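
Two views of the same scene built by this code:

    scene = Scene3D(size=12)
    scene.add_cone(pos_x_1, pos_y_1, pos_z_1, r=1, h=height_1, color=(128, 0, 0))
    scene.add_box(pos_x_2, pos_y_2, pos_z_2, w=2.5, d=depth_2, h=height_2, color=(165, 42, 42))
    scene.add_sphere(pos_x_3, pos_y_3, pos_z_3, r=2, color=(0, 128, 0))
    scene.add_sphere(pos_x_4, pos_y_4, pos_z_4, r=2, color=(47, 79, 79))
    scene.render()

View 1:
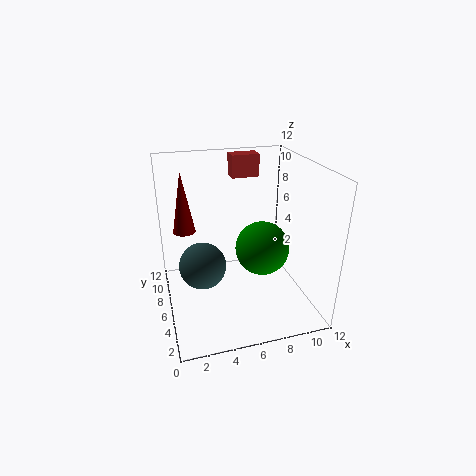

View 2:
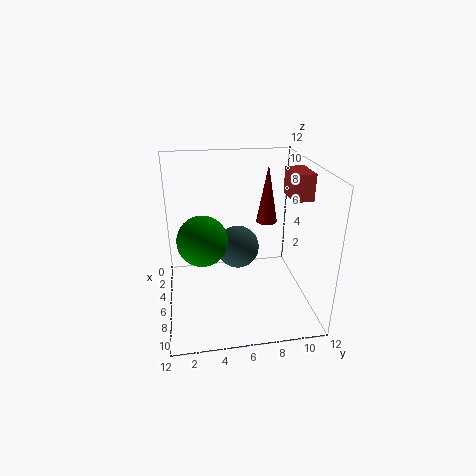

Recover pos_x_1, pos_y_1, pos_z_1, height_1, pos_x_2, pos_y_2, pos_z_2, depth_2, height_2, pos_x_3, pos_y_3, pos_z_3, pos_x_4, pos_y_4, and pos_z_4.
pos_x_1 = 2, pos_y_1 = 9.5, pos_z_1 = 5.5, height_1 = 5.5, pos_x_2 = 6.5, pos_y_2 = 9.5, pos_z_2 = 10, depth_2 = 1.5, height_2 = 2, pos_x_3 = 7, pos_y_3 = 3, pos_z_3 = 6.5, pos_x_4 = 3, pos_y_4 = 6.5, pos_z_4 = 3.5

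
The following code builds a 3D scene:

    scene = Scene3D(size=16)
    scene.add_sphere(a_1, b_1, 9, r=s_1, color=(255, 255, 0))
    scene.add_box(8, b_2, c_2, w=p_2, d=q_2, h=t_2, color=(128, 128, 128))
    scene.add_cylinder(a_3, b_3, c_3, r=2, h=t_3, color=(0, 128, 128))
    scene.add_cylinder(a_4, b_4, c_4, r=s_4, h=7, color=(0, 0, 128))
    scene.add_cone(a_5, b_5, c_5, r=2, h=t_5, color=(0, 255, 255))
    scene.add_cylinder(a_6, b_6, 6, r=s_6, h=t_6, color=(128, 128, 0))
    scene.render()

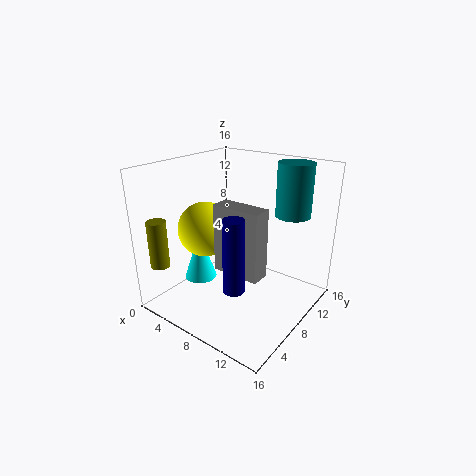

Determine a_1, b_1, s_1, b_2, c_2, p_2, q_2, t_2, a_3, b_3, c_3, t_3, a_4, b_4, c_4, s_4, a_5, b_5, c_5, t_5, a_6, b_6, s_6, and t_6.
a_1 = 5, b_1 = 6, s_1 = 3, b_2 = 4, c_2 = 6, p_2 = 5, q_2 = 2, t_2 = 7, a_3 = 12, b_3 = 13, c_3 = 10, t_3 = 6, a_4 = 12, b_4 = 2, c_4 = 6, s_4 = 1, a_5 = 2, b_5 = 8, c_5 = 1, t_5 = 6, a_6 = 3, b_6 = 1, s_6 = 1, t_6 = 5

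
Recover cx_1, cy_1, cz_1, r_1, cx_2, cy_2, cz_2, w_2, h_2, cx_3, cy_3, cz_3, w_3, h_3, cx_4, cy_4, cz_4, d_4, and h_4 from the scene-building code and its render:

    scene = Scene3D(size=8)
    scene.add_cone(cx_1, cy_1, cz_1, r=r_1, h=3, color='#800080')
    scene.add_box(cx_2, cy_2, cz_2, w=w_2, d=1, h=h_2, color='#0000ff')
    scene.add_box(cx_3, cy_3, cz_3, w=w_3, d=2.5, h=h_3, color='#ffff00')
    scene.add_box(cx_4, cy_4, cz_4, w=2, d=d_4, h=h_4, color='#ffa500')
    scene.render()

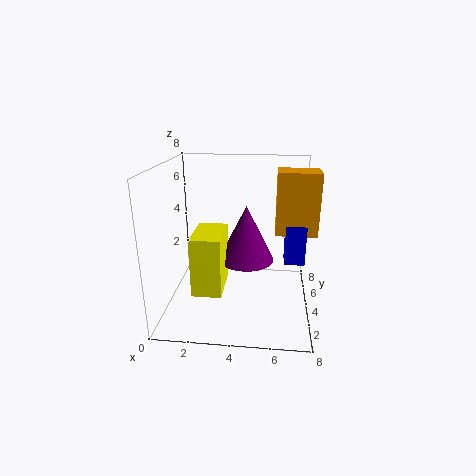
cx_1 = 4.5
cy_1 = 3.5
cz_1 = 3
r_1 = 1.5
cx_2 = 6.5
cy_2 = 2
cz_2 = 3.5
w_2 = 1
h_2 = 2
cx_3 = 2
cy_3 = 1
cz_3 = 2
w_3 = 1.5
h_3 = 3
cx_4 = 6
cy_4 = 2
cz_4 = 5
d_4 = 1.5
h_4 = 3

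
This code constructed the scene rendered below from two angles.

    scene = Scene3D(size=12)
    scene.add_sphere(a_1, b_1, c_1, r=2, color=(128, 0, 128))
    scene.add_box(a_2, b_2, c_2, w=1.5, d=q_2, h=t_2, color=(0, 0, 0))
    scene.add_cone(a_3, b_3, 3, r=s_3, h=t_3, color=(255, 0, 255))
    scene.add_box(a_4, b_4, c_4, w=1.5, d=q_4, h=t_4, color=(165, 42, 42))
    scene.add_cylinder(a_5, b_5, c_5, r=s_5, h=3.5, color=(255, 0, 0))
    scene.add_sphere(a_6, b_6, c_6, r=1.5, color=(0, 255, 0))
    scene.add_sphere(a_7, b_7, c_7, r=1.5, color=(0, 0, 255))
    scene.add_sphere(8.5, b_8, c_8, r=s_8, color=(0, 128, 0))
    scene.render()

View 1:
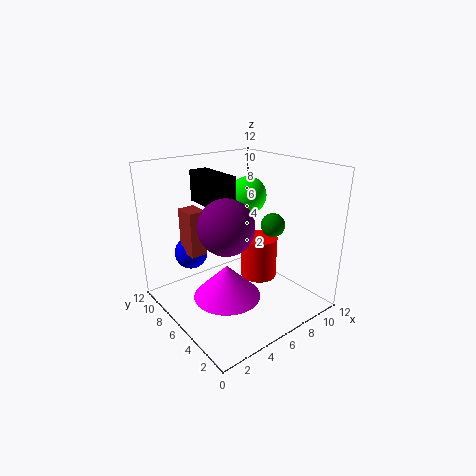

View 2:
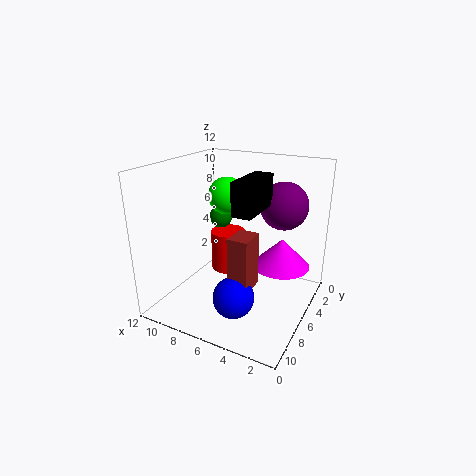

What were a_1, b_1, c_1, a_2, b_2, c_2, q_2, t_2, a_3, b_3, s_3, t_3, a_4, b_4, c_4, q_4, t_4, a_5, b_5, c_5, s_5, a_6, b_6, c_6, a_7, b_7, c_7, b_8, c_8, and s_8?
a_1 = 3; b_1 = 3.5; c_1 = 8.5; a_2 = 3.5; b_2 = 5; c_2 = 9; q_2 = 4; t_2 = 2.5; a_3 = 3; b_3 = 3.5; s_3 = 2.5; t_3 = 2.5; a_4 = 3; b_4 = 8.5; c_4 = 4; q_4 = 2; t_4 = 4; a_5 = 7.5; b_5 = 5; c_5 = 2.5; s_5 = 1.5; a_6 = 7; b_6 = 6; c_6 = 9.5; a_7 = 4; b_7 = 10.5; c_7 = 3.5; b_8 = 4.5; c_8 = 7; s_8 = 1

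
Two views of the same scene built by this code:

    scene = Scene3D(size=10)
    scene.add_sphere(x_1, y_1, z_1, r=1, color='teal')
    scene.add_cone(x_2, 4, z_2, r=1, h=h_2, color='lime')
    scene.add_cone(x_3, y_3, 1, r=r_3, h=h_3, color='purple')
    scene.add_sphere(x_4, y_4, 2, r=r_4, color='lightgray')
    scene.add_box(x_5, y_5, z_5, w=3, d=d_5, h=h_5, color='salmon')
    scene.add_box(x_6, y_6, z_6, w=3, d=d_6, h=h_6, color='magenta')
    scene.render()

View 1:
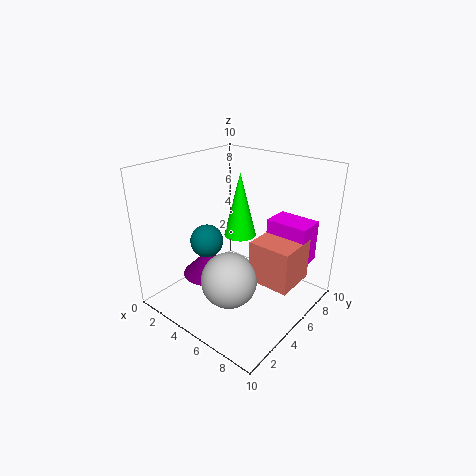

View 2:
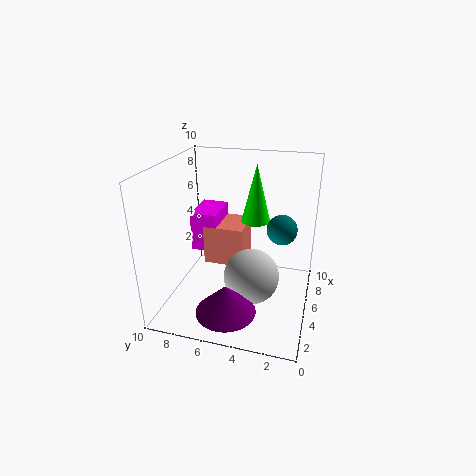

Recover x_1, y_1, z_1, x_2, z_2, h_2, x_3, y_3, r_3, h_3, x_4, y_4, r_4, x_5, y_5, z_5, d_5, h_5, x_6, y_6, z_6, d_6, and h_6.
x_1 = 5
y_1 = 2
z_1 = 6
x_2 = 6
z_2 = 6
h_2 = 4
x_3 = 2
y_3 = 5
r_3 = 2
h_3 = 2
x_4 = 5
y_4 = 4
r_4 = 2
x_5 = 6
y_5 = 5
z_5 = 2
d_5 = 3
h_5 = 3
x_6 = 6
y_6 = 7
z_6 = 3
d_6 = 2
h_6 = 3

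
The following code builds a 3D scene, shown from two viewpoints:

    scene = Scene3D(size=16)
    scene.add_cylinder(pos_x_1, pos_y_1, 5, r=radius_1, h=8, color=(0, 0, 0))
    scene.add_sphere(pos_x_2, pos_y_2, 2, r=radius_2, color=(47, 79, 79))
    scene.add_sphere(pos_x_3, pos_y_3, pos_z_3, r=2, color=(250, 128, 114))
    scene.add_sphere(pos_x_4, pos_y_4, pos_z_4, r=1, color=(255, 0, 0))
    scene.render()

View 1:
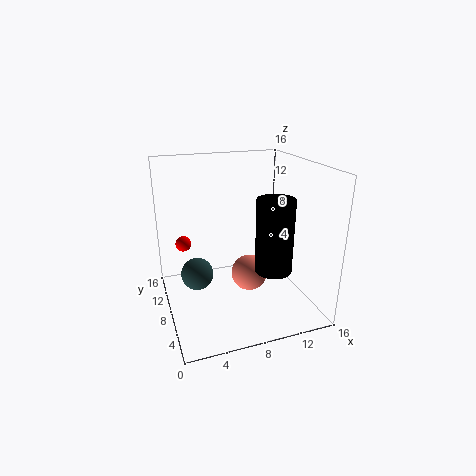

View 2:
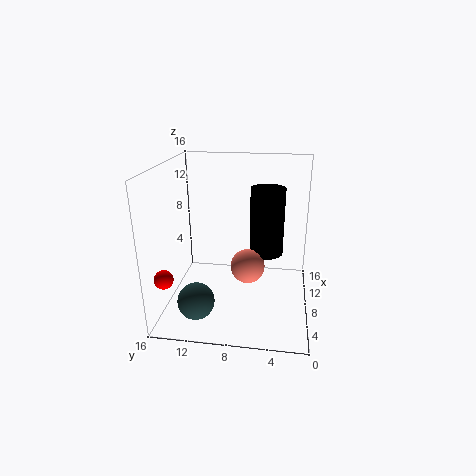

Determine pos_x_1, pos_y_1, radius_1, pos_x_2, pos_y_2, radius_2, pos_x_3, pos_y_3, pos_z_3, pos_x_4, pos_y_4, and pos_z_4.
pos_x_1 = 11
pos_y_1 = 5
radius_1 = 2
pos_x_2 = 4
pos_y_2 = 12
radius_2 = 2
pos_x_3 = 9
pos_y_3 = 7
pos_z_3 = 4
pos_x_4 = 3
pos_y_4 = 15
pos_z_4 = 5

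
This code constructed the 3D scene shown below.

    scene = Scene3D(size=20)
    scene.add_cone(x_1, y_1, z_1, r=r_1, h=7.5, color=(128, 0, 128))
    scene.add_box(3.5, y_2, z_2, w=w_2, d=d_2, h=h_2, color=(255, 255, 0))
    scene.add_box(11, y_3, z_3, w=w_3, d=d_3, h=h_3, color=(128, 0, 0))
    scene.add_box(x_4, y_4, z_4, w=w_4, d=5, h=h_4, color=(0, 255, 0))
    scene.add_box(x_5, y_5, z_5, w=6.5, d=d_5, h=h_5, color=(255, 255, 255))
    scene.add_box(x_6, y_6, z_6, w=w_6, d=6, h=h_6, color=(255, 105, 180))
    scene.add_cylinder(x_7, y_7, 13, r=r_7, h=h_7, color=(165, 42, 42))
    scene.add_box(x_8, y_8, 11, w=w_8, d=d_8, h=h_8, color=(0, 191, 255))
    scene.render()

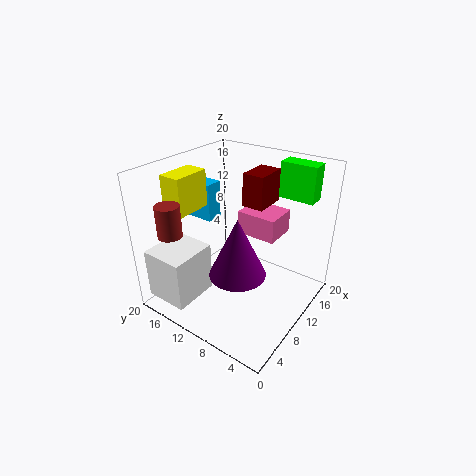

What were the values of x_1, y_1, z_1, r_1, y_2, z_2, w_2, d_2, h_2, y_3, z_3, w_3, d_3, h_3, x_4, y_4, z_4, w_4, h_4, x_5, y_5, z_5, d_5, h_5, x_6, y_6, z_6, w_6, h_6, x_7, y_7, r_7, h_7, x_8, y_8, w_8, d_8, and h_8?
x_1 = 5, y_1 = 6.5, z_1 = 8.5, r_1 = 3.5, y_2 = 14, z_2 = 14.5, w_2 = 5, d_2 = 3, h_2 = 5, y_3 = 7, z_3 = 14.5, w_3 = 4.5, d_3 = 3, h_3 = 4.5, x_4 = 15.5, y_4 = 2, z_4 = 15, w_4 = 2.5, h_4 = 5, x_5 = 0.5, y_5 = 12.5, z_5 = 2.5, d_5 = 6, h_5 = 7, x_6 = 13.5, y_6 = 6.5, z_6 = 8.5, w_6 = 5, h_6 = 3.5, x_7 = 1.5, y_7 = 14, r_7 = 1.5, h_7 = 4, x_8 = 10, y_8 = 15, w_8 = 2.5, d_8 = 4.5, h_8 = 5.5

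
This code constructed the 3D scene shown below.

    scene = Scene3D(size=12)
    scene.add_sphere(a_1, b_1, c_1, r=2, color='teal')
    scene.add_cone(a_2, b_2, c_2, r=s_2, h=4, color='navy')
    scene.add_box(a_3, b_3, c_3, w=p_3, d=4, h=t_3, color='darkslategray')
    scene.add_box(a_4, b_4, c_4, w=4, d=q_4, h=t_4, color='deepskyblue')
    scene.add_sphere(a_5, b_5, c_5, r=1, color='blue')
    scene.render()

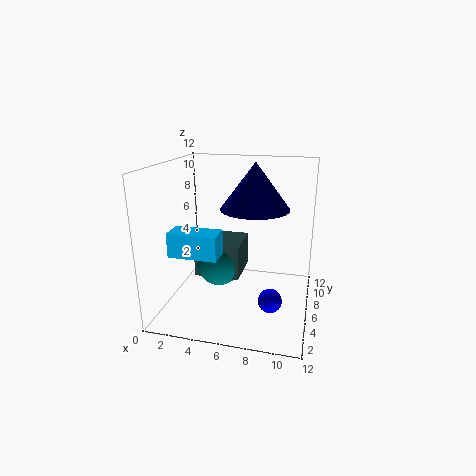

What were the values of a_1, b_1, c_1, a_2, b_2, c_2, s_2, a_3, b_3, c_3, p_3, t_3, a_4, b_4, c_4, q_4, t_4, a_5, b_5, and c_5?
a_1 = 4, b_1 = 7, c_1 = 3, a_2 = 7, b_2 = 8, c_2 = 8, s_2 = 3, a_3 = 2, b_3 = 6, c_3 = 2, p_3 = 4, t_3 = 3, a_4 = 1, b_4 = 3, c_4 = 5, q_4 = 2, t_4 = 2, a_5 = 9, b_5 = 5, c_5 = 1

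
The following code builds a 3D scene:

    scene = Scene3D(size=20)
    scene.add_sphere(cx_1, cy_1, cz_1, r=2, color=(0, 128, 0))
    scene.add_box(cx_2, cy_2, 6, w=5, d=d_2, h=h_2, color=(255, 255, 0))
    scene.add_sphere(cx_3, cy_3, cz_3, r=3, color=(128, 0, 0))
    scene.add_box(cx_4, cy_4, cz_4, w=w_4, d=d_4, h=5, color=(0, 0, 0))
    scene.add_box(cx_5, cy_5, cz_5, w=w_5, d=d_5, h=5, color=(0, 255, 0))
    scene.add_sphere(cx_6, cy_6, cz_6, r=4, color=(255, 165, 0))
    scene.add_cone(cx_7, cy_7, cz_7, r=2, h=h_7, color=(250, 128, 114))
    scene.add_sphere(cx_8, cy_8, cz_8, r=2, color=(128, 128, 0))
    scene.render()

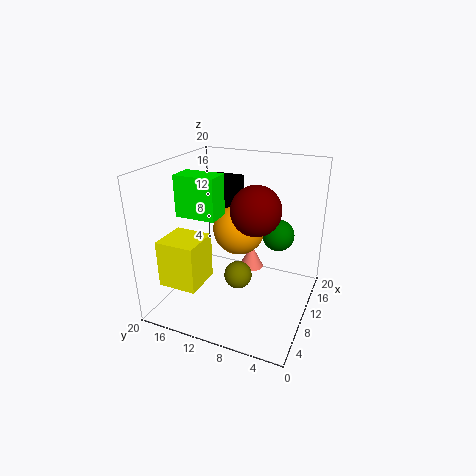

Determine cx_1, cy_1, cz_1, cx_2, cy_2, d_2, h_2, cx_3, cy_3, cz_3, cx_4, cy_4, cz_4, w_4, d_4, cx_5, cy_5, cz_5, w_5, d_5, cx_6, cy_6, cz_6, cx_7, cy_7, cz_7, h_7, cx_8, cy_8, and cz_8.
cx_1 = 9
cy_1 = 4
cz_1 = 12
cx_2 = 1
cy_2 = 12
d_2 = 5
h_2 = 6
cx_3 = 6
cy_3 = 6
cz_3 = 16
cx_4 = 14
cy_4 = 12
cz_4 = 12
w_4 = 3
d_4 = 5
cx_5 = 3
cy_5 = 10
cz_5 = 15
w_5 = 3
d_5 = 5
cx_6 = 15
cy_6 = 12
cz_6 = 9
cx_7 = 18
cy_7 = 11
cz_7 = 1
h_7 = 4
cx_8 = 10
cy_8 = 10
cz_8 = 4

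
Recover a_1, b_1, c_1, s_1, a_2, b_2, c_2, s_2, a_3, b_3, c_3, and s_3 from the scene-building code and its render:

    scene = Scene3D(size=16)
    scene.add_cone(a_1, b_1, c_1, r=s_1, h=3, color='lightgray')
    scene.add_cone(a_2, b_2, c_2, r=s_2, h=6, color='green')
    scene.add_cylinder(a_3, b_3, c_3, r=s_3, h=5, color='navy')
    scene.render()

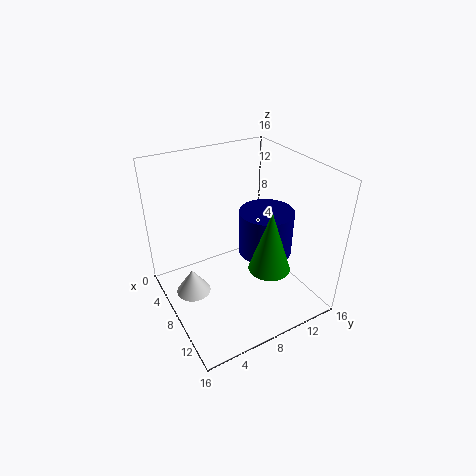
a_1 = 6, b_1 = 3, c_1 = 1, s_1 = 2, a_2 = 14, b_2 = 8, c_2 = 8, s_2 = 2, a_3 = 9, b_3 = 11, c_3 = 6, s_3 = 3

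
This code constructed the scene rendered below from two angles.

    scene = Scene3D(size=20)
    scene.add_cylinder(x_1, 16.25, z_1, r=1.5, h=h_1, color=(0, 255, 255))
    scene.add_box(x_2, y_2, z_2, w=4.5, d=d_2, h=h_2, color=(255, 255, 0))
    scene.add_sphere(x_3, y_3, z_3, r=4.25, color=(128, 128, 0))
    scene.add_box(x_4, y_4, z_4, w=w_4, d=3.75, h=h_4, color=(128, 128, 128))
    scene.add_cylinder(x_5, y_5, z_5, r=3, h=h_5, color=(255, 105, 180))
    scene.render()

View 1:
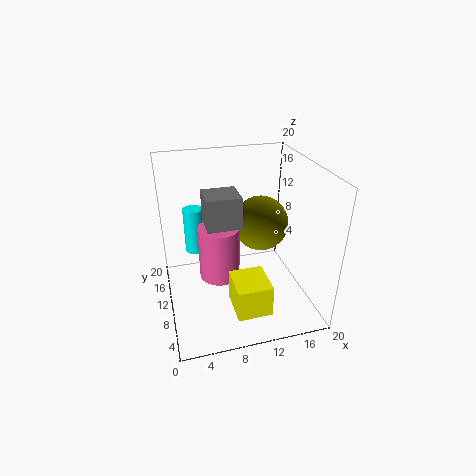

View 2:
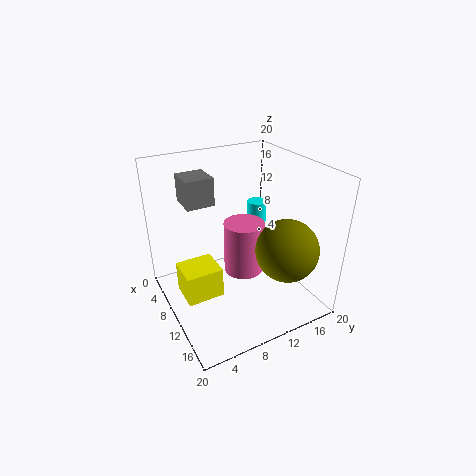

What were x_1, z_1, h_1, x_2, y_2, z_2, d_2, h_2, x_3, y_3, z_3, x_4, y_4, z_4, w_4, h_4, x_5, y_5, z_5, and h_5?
x_1 = 4.75
z_1 = 5.25
h_1 = 7
x_2 = 7.75
y_2 = 1.5
z_2 = 3
d_2 = 5
h_2 = 4.25
x_3 = 15
y_3 = 14.75
z_3 = 9.25
x_4 = 4.75
y_4 = 3.5
z_4 = 15
w_4 = 4
h_4 = 3.75
x_5 = 7.75
y_5 = 12.25
z_5 = 2.75
h_5 = 8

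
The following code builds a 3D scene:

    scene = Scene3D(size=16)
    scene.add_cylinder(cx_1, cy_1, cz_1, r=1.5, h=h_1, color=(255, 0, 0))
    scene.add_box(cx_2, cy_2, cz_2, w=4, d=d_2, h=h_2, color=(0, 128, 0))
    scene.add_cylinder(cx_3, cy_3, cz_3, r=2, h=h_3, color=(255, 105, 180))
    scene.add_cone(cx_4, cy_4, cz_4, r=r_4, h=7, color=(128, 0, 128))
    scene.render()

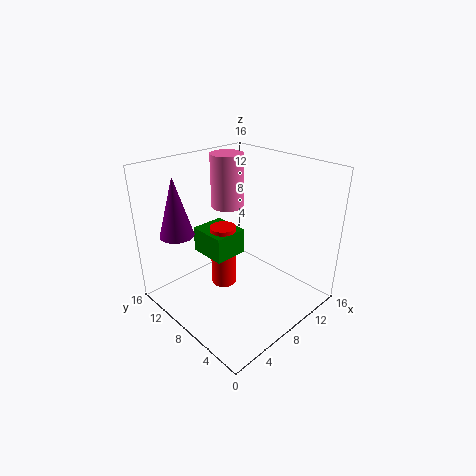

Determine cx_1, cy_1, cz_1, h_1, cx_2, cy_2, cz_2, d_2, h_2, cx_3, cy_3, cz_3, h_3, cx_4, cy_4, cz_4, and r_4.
cx_1 = 8, cy_1 = 10.5, cz_1 = 1, h_1 = 7.5, cx_2 = 6, cy_2 = 9, cz_2 = 5, d_2 = 4.5, h_2 = 3, cx_3 = 11, cy_3 = 13, cz_3 = 9.5, h_3 = 6.5, cx_4 = 4, cy_4 = 14, cz_4 = 7.5, r_4 = 2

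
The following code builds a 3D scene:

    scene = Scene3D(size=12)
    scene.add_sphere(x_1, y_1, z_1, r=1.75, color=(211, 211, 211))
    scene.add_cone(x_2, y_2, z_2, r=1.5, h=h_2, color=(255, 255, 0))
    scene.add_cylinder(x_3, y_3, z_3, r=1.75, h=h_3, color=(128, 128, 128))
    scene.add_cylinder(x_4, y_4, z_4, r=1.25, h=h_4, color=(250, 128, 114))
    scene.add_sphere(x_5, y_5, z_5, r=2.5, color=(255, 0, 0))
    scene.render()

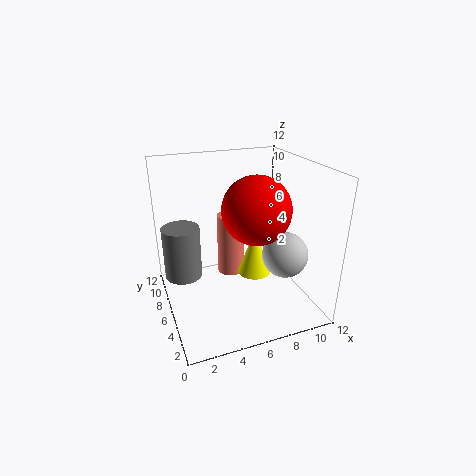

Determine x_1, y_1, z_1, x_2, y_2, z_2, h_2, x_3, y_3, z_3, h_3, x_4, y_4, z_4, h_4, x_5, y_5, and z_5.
x_1 = 8.5; y_1 = 2.5; z_1 = 5.75; x_2 = 8; y_2 = 7; z_2 = 1.75; h_2 = 4.25; x_3 = 2; y_3 = 10.25; z_3 = 0.75; h_3 = 5; x_4 = 6.5; y_4 = 9.25; z_4 = 1; h_4 = 5.75; x_5 = 6.25; y_5 = 3; z_5 = 9.5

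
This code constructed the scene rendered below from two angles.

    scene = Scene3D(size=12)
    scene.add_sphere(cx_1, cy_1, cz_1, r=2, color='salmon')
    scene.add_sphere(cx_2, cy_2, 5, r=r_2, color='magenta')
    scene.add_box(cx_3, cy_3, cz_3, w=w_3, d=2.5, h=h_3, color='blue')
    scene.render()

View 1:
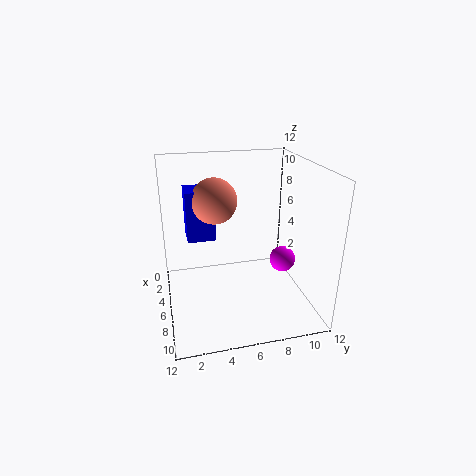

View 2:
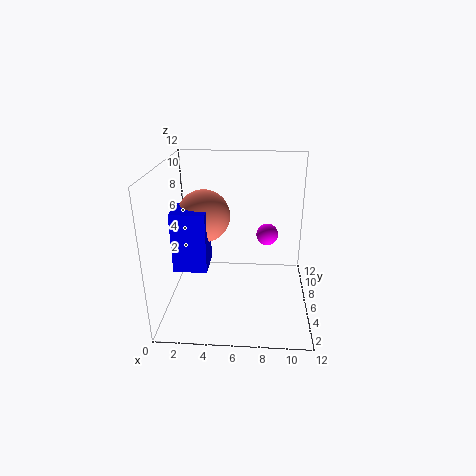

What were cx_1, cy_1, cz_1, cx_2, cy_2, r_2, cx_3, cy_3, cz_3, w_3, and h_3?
cx_1 = 3.5; cy_1 = 4.5; cz_1 = 8.5; cx_2 = 8.5; cy_2 = 9; r_2 = 1; cx_3 = 1.5; cy_3 = 2; cz_3 = 5; w_3 = 2.5; h_3 = 4.5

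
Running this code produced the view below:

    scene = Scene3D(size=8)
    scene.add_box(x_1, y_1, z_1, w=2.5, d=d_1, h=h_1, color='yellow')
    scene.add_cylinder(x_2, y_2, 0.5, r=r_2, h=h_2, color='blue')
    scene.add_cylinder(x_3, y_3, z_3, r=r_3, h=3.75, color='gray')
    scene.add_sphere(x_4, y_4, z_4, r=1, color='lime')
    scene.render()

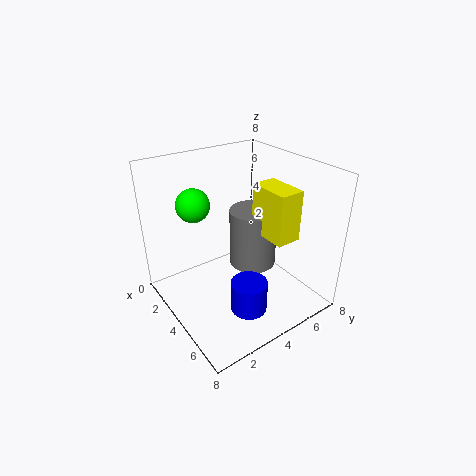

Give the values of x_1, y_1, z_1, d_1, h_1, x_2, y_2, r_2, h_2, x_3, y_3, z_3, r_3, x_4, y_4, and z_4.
x_1 = 3, y_1 = 5.75, z_1 = 3.5, d_1 = 1.5, h_1 = 3, x_2 = 5.75, y_2 = 3.5, r_2 = 1, h_2 = 1.75, x_3 = 2.5, y_3 = 6.25, z_3 = 0.75, r_3 = 1.5, x_4 = 1.25, y_4 = 2.75, z_4 = 5.25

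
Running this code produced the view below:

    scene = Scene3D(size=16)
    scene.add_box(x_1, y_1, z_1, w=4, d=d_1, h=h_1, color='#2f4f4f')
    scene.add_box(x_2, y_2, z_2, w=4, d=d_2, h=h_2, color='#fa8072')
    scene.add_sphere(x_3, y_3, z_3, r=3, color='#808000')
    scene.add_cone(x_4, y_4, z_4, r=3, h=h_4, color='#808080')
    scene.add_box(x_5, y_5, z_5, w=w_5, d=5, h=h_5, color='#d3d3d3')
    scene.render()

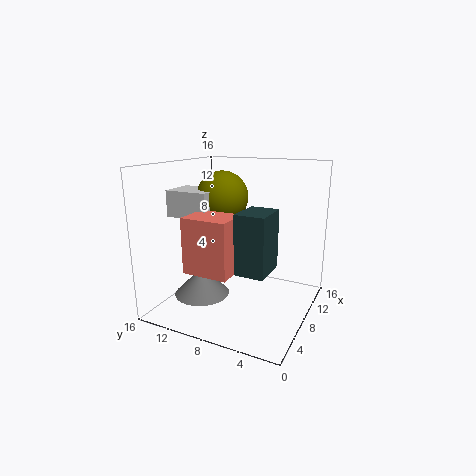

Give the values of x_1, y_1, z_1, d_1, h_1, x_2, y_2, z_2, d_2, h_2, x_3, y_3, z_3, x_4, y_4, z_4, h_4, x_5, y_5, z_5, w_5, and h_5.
x_1 = 3, y_1 = 3, z_1 = 6, d_1 = 3, h_1 = 6, x_2 = 3, y_2 = 7, z_2 = 5, d_2 = 5, h_2 = 6, x_3 = 10, y_3 = 11, z_3 = 12, x_4 = 5, y_4 = 11, z_4 = 2, h_4 = 3, x_5 = 6, y_5 = 11, z_5 = 10, w_5 = 4, h_5 = 3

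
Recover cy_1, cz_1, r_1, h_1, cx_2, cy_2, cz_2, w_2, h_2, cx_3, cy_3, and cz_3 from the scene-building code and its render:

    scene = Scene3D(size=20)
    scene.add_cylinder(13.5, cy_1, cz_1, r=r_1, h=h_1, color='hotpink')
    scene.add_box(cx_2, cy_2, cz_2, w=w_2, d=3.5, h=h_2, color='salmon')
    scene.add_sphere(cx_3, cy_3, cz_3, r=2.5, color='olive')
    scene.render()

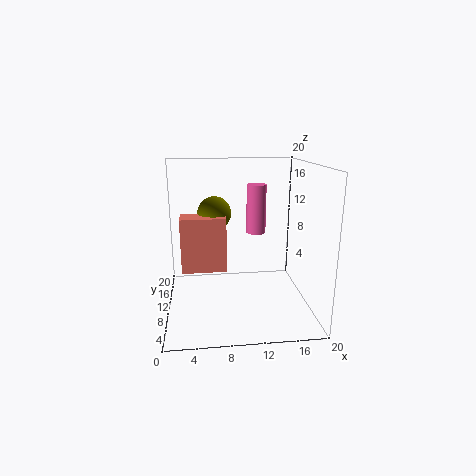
cy_1 = 15.5, cz_1 = 9, r_1 = 1.5, h_1 = 7.5, cx_2 = 2, cy_2 = 11, cz_2 = 4.5, w_2 = 6.5, h_2 = 8, cx_3 = 7, cy_3 = 14.5, cz_3 = 12.5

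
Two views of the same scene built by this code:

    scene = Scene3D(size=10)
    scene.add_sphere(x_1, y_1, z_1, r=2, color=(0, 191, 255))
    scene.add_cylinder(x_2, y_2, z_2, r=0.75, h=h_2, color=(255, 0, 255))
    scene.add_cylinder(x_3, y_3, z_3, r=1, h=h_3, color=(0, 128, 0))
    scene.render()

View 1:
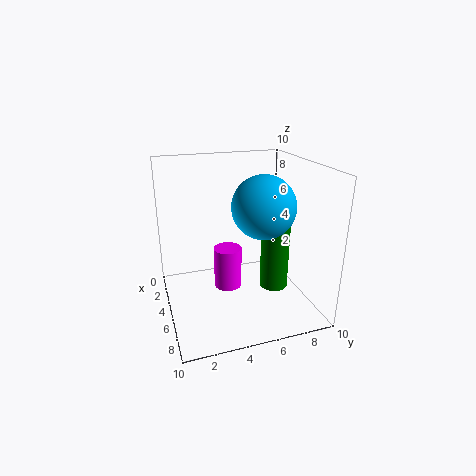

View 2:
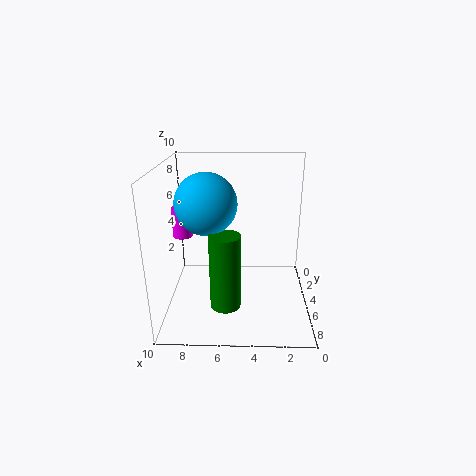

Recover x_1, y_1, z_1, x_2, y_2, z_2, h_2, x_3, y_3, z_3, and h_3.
x_1 = 7; y_1 = 6; z_1 = 7.75; x_2 = 9.25; y_2 = 3; z_2 = 4.25; h_2 = 2.25; x_3 = 5.75; y_3 = 7.5; z_3 = 1.25; h_3 = 5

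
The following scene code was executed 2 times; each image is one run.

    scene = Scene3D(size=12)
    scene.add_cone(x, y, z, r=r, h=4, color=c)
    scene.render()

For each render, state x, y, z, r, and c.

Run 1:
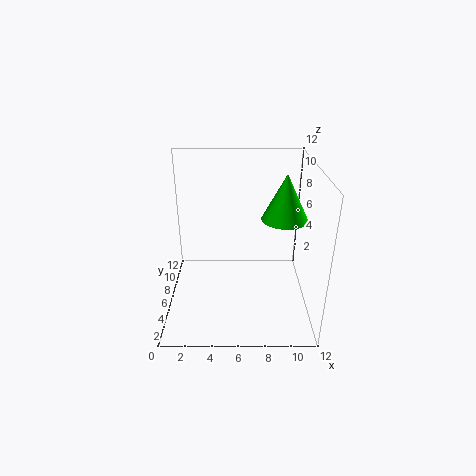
x = 10
y = 7.5
z = 7
r = 2
c = 'lime'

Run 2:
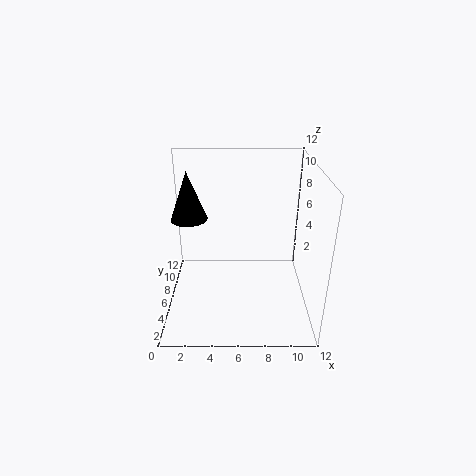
x = 2
y = 6.5
z = 7.5
r = 1.5
c = 'black'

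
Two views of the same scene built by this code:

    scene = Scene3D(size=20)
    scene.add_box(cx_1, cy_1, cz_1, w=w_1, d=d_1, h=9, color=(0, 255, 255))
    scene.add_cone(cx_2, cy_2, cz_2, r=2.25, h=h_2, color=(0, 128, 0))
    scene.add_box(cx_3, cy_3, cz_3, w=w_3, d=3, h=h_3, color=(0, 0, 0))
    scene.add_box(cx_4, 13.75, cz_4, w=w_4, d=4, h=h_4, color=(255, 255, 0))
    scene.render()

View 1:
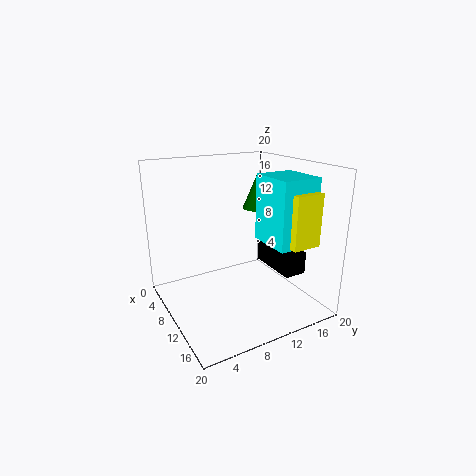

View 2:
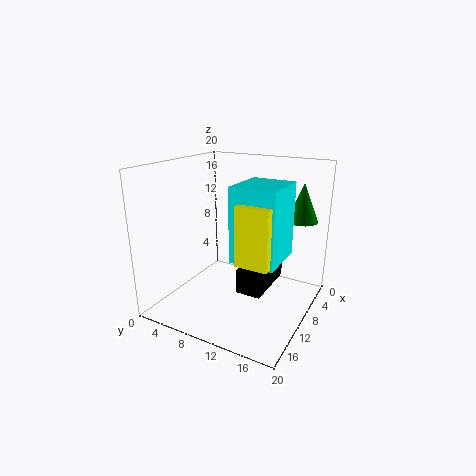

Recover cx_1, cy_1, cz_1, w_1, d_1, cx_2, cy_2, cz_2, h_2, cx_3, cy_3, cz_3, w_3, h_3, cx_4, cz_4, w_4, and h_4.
cx_1 = 10.5, cy_1 = 12.5, cz_1 = 9.75, w_1 = 6.25, d_1 = 5.5, cx_2 = 3.75, cy_2 = 17, cz_2 = 11.75, h_2 = 5.5, cx_3 = 9.75, cy_3 = 13.5, cz_3 = 6, w_3 = 7, h_3 = 3, cx_4 = 13, cz_4 = 10, w_4 = 4.75, h_4 = 7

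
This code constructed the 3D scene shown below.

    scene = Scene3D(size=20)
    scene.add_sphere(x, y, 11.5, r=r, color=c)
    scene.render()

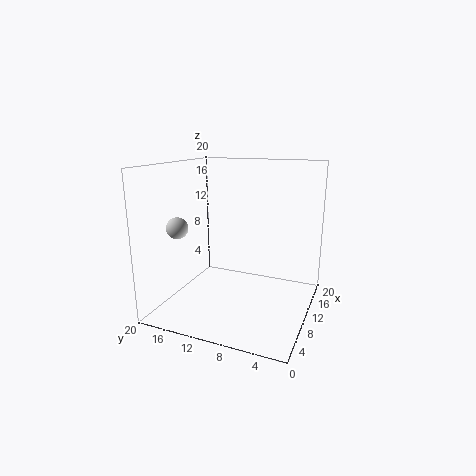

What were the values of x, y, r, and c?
x = 6.5
y = 17.5
r = 1.5
c = 'lightgray'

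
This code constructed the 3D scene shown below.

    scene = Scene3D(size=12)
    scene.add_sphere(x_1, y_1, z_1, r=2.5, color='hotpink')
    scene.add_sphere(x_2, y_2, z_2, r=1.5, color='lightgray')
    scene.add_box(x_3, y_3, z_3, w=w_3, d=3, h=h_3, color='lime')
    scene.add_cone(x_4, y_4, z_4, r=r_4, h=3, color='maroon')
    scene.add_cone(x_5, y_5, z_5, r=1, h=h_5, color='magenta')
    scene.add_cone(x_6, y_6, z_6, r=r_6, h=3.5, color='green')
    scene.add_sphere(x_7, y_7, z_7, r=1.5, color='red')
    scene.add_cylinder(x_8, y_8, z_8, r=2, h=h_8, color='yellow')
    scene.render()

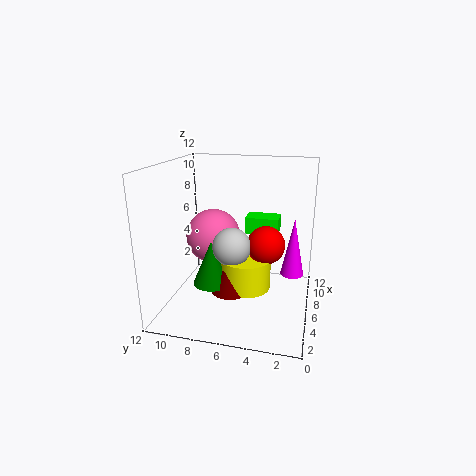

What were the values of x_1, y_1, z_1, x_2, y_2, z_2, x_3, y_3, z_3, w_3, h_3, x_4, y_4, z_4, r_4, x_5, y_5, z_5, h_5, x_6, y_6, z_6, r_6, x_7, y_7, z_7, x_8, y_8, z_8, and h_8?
x_1 = 8.5; y_1 = 9; z_1 = 5; x_2 = 4; y_2 = 6; z_2 = 6; x_3 = 8.5; y_3 = 3; z_3 = 5.5; w_3 = 2; h_3 = 1.5; x_4 = 3.5; y_4 = 6; z_4 = 2.5; r_4 = 1.5; x_5 = 7.5; y_5 = 1.5; z_5 = 2.5; h_5 = 5; x_6 = 3.5; y_6 = 7.5; z_6 = 3; r_6 = 1.5; x_7 = 5; y_7 = 3.5; z_7 = 6; x_8 = 4.5; y_8 = 5; z_8 = 2.5; h_8 = 2.5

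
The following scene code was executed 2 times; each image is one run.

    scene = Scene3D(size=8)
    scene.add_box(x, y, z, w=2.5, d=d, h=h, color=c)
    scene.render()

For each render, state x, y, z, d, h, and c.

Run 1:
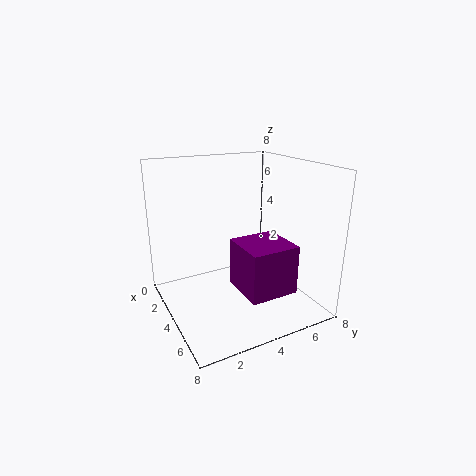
x = 5; y = 3; z = 2; d = 2.5; h = 2.5; c = 'purple'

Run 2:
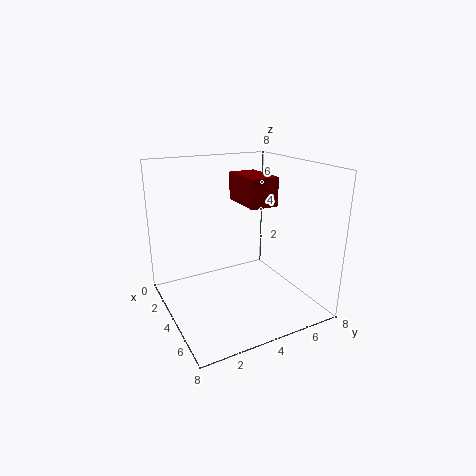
x = 3; y = 4; z = 6; d = 1.5; h = 1.5; c = 'maroon'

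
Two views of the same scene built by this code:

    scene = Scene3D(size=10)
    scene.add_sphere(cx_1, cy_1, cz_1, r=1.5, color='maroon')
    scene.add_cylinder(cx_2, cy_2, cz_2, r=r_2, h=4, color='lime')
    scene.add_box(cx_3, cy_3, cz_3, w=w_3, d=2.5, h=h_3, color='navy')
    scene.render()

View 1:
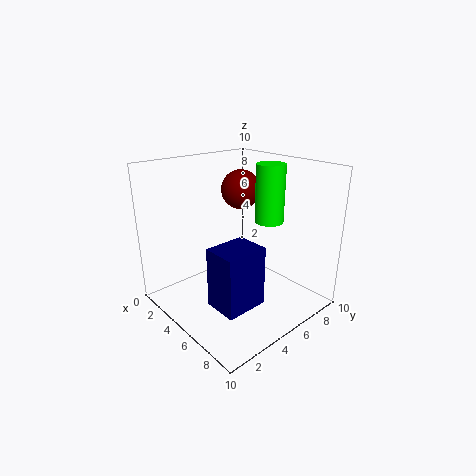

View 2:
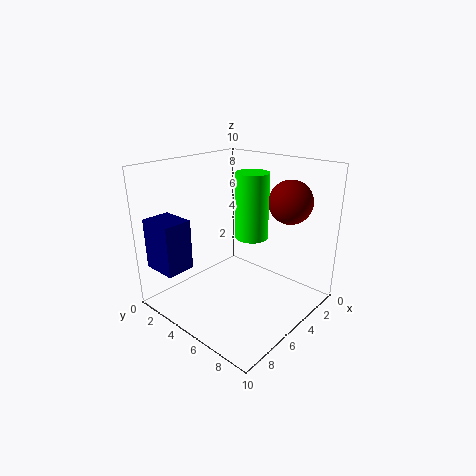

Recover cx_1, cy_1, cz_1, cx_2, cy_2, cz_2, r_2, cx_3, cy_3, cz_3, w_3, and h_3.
cx_1 = 2.5, cy_1 = 7.5, cz_1 = 7.5, cx_2 = 6, cy_2 = 7, cz_2 = 6, r_2 = 1, cx_3 = 7.5, cy_3 = 0.5, cz_3 = 3, w_3 = 2, h_3 = 3.5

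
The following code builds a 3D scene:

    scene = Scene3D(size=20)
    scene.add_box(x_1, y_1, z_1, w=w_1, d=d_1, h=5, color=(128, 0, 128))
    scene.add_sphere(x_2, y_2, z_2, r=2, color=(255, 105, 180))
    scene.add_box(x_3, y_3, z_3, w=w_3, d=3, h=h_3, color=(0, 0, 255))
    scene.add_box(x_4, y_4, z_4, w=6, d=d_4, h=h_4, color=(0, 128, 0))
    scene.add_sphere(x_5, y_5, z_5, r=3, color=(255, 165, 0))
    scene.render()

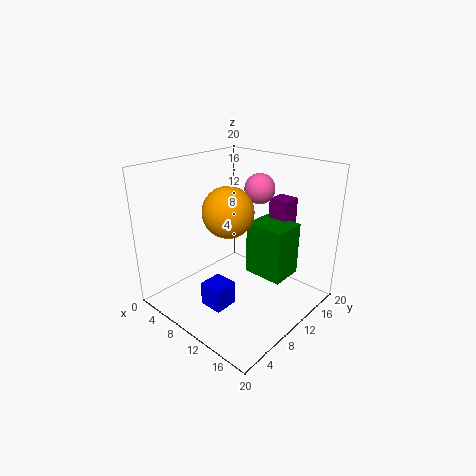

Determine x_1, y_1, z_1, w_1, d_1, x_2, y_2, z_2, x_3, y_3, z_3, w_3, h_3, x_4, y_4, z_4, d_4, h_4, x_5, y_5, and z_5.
x_1 = 10; y_1 = 17; z_1 = 9; w_1 = 3; d_1 = 3; x_2 = 12; y_2 = 12; z_2 = 17; x_3 = 11; y_3 = 2; z_3 = 4; w_3 = 3; h_3 = 3; x_4 = 9; y_4 = 13; z_4 = 3; d_4 = 5; h_4 = 8; x_5 = 13; y_5 = 5; z_5 = 16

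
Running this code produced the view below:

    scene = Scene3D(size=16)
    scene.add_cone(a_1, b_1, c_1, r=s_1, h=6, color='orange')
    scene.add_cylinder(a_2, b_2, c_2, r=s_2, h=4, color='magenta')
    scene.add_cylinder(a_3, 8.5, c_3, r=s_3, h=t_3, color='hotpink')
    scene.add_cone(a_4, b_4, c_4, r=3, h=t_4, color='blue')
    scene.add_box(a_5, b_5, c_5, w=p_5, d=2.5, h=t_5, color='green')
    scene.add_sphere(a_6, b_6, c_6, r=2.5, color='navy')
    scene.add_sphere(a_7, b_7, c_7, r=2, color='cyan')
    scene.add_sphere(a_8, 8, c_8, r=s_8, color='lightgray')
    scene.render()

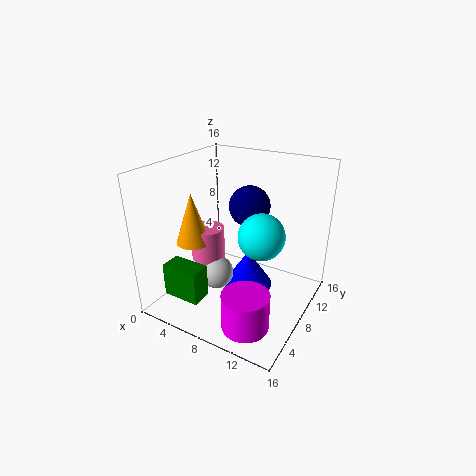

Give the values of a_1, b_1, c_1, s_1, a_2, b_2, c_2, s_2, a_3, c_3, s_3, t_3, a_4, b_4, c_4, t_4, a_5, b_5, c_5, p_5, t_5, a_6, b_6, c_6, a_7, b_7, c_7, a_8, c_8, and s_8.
a_1 = 2.5; b_1 = 7; c_1 = 6.5; s_1 = 2; a_2 = 11.5; b_2 = 3.5; c_2 = 0.5; s_2 = 2.5; a_3 = 3.5; c_3 = 4; s_3 = 2; t_3 = 4; a_4 = 8; b_4 = 10.5; c_4 = 0.5; t_4 = 4.5; a_5 = 0.5; b_5 = 3.5; c_5 = 0.5; p_5 = 4.5; t_5 = 4; a_6 = 7; b_6 = 12.5; c_6 = 10; a_7 = 13.5; b_7 = 2.5; c_7 = 12; a_8 = 5; c_8 = 2.5; s_8 = 2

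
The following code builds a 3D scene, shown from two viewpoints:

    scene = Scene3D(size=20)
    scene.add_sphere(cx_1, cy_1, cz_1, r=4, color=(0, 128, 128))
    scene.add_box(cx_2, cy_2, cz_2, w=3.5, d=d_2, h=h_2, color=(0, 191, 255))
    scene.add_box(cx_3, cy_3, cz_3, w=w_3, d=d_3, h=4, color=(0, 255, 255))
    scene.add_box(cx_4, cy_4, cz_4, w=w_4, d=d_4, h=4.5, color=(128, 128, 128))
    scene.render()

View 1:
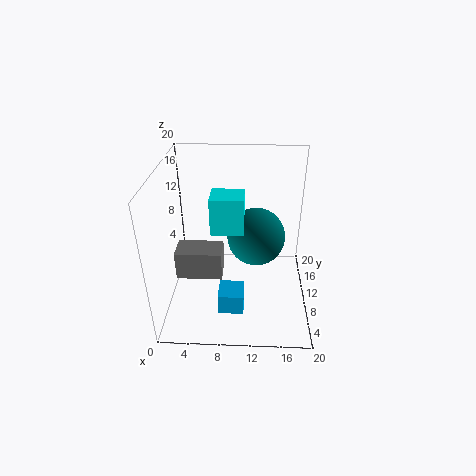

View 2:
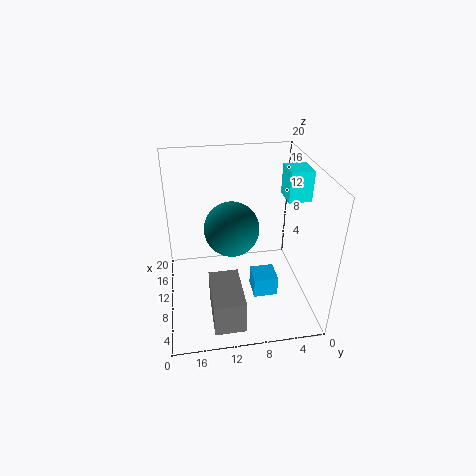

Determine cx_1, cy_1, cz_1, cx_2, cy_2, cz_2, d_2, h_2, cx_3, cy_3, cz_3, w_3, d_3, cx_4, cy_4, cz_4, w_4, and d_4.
cx_1 = 12.5; cy_1 = 10.5; cz_1 = 10; cx_2 = 7.5; cy_2 = 4.5; cz_2 = 1; d_2 = 3.5; h_2 = 3; cx_3 = 7.5; cy_3 = 1; cz_3 = 16; w_3 = 3.5; d_3 = 3; cx_4 = 0.5; cy_4 = 10.5; cz_4 = 2; w_4 = 7; d_4 = 4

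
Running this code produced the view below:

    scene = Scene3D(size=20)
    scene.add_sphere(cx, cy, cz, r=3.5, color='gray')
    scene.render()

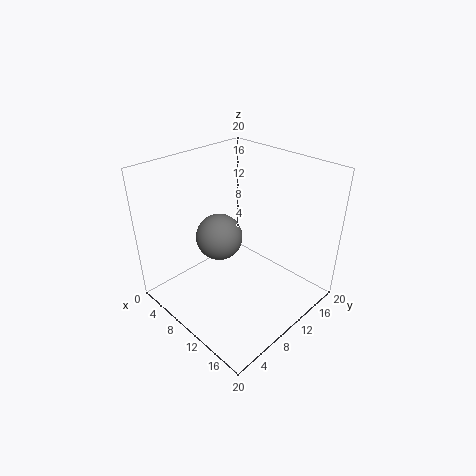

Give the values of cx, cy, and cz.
cx = 5.5; cy = 10.5; cz = 8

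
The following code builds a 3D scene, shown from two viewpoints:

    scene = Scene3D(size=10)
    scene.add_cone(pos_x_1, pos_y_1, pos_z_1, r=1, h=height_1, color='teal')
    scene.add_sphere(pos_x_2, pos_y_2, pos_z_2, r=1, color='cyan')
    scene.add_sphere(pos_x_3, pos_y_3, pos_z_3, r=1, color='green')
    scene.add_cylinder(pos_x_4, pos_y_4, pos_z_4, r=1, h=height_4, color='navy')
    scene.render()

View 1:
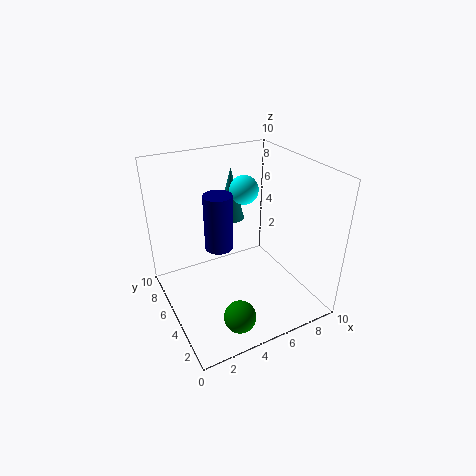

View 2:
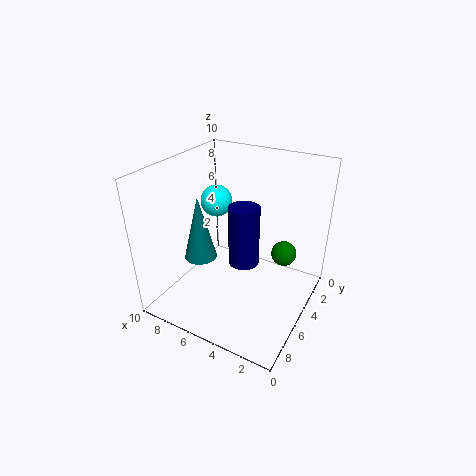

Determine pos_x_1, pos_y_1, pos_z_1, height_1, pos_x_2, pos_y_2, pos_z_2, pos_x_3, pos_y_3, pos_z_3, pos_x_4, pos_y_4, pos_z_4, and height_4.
pos_x_1 = 6, pos_y_1 = 8, pos_z_1 = 5, height_1 = 4, pos_x_2 = 6, pos_y_2 = 6, pos_z_2 = 8, pos_x_3 = 3, pos_y_3 = 1, pos_z_3 = 2, pos_x_4 = 4, pos_y_4 = 6, pos_z_4 = 4, height_4 = 4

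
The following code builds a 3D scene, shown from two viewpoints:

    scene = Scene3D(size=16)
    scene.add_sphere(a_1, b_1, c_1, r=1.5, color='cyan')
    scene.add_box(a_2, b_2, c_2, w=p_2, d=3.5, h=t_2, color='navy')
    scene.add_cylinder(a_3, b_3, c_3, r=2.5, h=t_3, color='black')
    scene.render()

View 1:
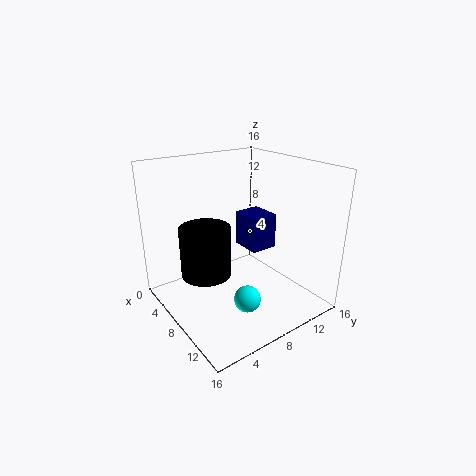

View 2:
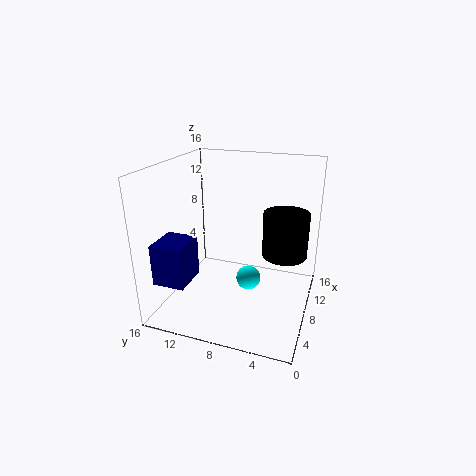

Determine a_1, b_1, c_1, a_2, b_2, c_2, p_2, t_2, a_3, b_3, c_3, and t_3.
a_1 = 10.5
b_1 = 7.5
c_1 = 1.5
a_2 = 2
b_2 = 12
c_2 = 4
p_2 = 4
t_2 = 4.5
a_3 = 9.5
b_3 = 3
c_3 = 6
t_3 = 5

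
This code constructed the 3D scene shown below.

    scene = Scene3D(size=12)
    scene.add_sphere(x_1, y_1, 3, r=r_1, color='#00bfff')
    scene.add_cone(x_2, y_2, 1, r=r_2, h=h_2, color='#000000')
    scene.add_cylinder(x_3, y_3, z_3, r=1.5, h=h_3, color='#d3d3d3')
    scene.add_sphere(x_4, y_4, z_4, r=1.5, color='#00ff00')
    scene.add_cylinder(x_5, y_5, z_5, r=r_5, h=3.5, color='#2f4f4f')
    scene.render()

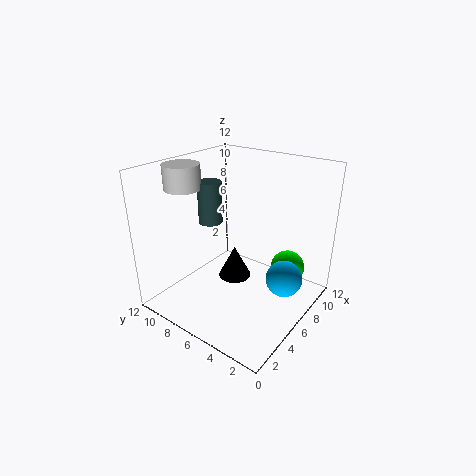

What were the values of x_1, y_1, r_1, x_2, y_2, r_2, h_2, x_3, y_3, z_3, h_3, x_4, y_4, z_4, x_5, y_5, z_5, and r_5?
x_1 = 7; y_1 = 2; r_1 = 1.5; x_2 = 7.5; y_2 = 7.5; r_2 = 1.5; h_2 = 3; x_3 = 4; y_3 = 10; z_3 = 10; h_3 = 2; x_4 = 9.5; y_4 = 3; z_4 = 2.5; x_5 = 5.5; y_5 = 8.5; z_5 = 7; r_5 = 1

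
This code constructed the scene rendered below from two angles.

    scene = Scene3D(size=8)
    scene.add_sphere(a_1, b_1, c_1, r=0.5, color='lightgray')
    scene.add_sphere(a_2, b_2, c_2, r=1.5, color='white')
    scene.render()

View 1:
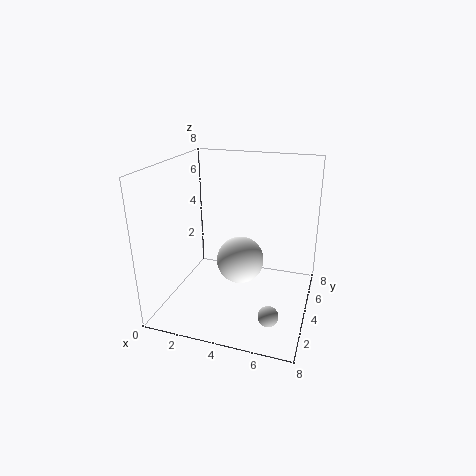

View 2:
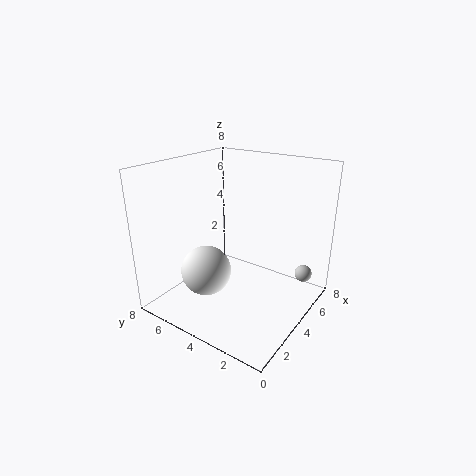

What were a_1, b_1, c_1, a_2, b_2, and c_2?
a_1 = 6.5; b_1 = 1; c_1 = 1.5; a_2 = 3.5; b_2 = 6; c_2 = 1.5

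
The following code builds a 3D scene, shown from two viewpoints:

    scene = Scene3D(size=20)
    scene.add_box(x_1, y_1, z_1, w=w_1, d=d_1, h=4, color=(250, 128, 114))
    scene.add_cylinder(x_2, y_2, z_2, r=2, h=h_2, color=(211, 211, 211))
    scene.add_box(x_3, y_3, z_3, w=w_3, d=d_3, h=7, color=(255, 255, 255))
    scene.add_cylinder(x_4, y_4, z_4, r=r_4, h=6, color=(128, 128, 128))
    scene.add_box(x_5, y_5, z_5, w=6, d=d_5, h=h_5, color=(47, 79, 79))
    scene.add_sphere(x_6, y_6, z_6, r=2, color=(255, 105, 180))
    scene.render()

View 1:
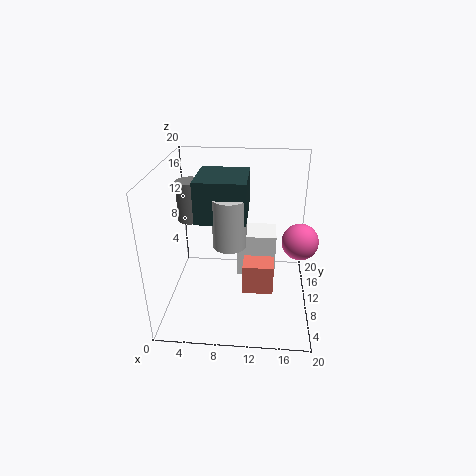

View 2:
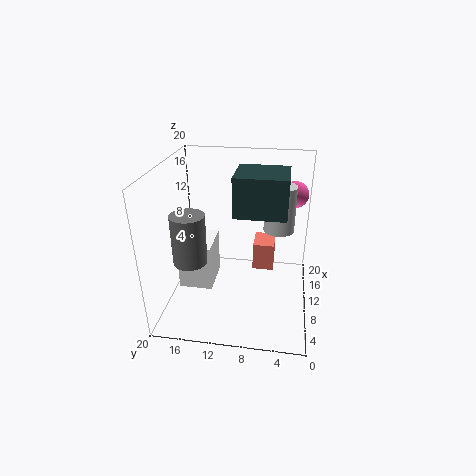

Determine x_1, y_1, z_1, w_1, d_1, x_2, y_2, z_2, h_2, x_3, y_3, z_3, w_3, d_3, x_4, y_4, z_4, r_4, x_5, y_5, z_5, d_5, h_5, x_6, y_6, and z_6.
x_1 = 11
y_1 = 5
z_1 = 4.5
w_1 = 4
d_1 = 3
x_2 = 9.5
y_2 = 4.5
z_2 = 12
h_2 = 6
x_3 = 9.5
y_3 = 14
z_3 = 1
w_3 = 6
d_3 = 5
x_4 = 2.5
y_4 = 14.5
z_4 = 10.5
r_4 = 2
x_5 = 5.5
y_5 = 3.5
z_5 = 15
d_5 = 6.5
h_5 = 5
x_6 = 17.5
y_6 = 2.5
z_6 = 14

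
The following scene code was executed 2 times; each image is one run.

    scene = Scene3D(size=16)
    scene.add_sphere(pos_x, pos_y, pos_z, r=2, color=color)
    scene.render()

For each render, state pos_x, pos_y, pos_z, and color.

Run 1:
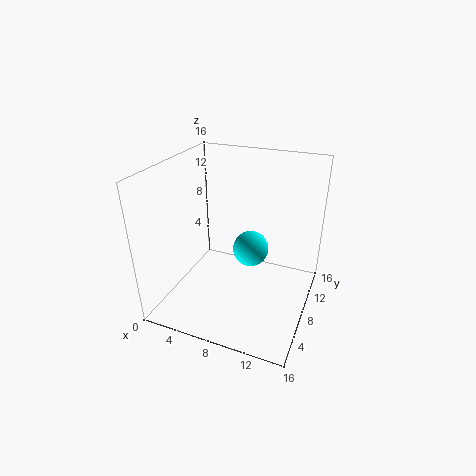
pos_x = 9.25
pos_y = 8.75
pos_z = 6.5
color = 'cyan'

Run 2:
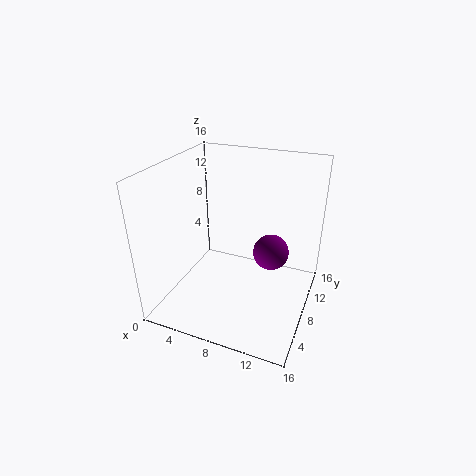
pos_x = 11.5
pos_y = 9.25
pos_z = 6.25
color = 'purple'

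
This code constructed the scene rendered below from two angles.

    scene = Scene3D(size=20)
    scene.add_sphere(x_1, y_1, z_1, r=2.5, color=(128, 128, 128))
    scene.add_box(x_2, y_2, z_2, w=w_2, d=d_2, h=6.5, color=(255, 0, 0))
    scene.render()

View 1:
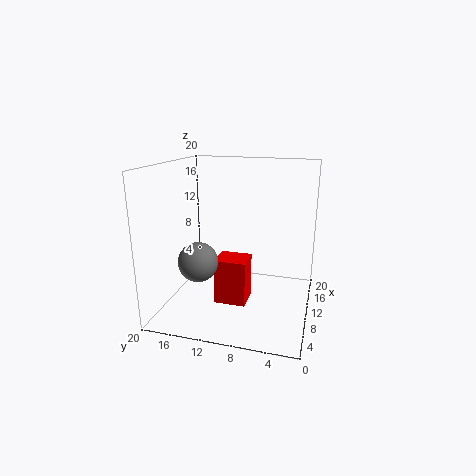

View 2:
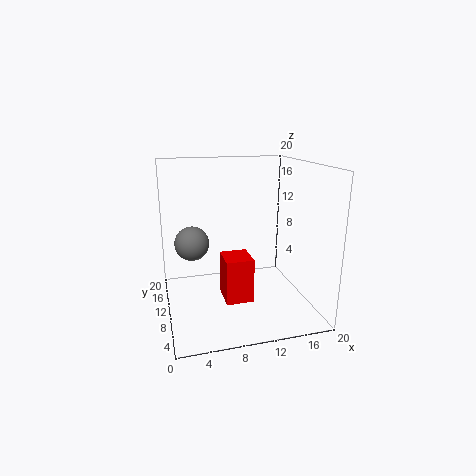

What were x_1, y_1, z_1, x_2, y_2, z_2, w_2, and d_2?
x_1 = 4, y_1 = 13.5, z_1 = 8.5, x_2 = 8, y_2 = 8.5, z_2 = 0.5, w_2 = 4, d_2 = 4.5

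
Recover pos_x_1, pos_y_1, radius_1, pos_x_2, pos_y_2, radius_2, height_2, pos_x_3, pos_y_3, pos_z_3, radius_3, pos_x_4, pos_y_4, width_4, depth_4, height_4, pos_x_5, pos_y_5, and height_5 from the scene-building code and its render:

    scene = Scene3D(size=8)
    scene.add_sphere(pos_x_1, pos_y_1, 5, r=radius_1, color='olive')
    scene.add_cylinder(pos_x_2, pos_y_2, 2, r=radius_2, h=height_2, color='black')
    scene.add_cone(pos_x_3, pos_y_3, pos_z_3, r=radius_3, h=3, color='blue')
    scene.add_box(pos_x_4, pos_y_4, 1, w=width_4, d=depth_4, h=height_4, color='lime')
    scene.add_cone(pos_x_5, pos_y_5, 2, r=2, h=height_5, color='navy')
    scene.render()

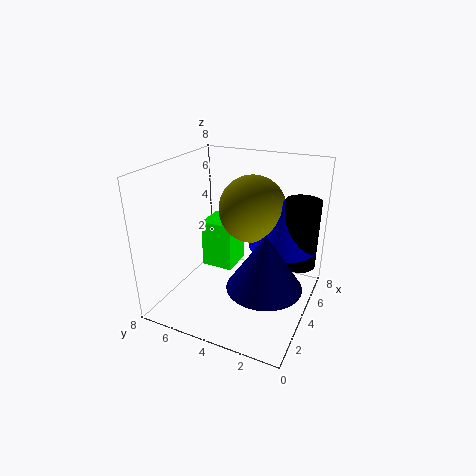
pos_x_1 = 6, pos_y_1 = 4, radius_1 = 2, pos_x_2 = 6, pos_y_2 = 1, radius_2 = 1, height_2 = 4, pos_x_3 = 6, pos_y_3 = 2, pos_z_3 = 3, radius_3 = 2, pos_x_4 = 5, pos_y_4 = 5, width_4 = 2, depth_4 = 2, height_4 = 3, pos_x_5 = 3, pos_y_5 = 2, height_5 = 3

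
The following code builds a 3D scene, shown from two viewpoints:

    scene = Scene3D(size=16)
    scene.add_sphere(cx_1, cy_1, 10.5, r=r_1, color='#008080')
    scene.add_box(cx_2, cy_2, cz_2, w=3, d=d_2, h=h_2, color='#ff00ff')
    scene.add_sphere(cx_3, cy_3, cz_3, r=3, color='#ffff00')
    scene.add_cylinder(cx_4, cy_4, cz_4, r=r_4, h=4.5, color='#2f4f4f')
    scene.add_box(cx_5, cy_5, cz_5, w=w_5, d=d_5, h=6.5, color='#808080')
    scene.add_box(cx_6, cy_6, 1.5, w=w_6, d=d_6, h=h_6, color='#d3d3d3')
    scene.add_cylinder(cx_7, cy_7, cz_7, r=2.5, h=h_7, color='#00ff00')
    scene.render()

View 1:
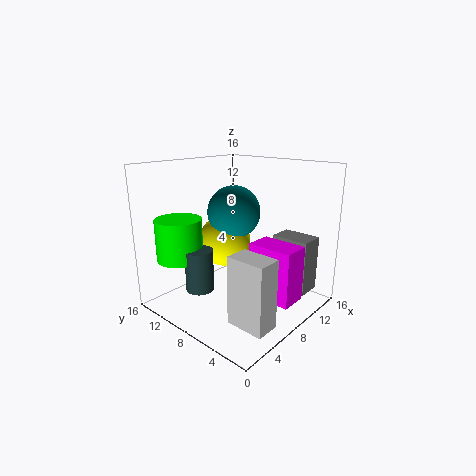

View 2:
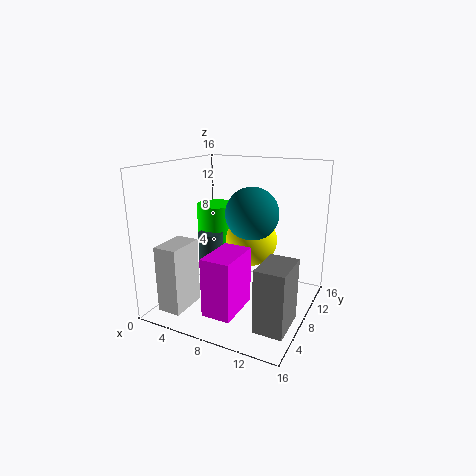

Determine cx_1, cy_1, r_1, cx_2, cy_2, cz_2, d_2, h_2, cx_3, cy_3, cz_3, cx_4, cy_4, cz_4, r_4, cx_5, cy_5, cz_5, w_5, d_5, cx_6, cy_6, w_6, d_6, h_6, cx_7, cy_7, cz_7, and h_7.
cx_1 = 9, cy_1 = 9.5, r_1 = 3, cx_2 = 7.5, cy_2 = 1, cz_2 = 2, d_2 = 5, h_2 = 6, cx_3 = 8.5, cy_3 = 10.5, cz_3 = 7, cx_4 = 3.5, cy_4 = 9.5, cz_4 = 3, r_4 = 1.5, cx_5 = 12.5, cy_5 = 2, cz_5 = 1, w_5 = 3, d_5 = 4.5, cx_6 = 2.5, cy_6 = 0.5, w_6 = 2.5, d_6 = 4, h_6 = 7, cx_7 = 3, cy_7 = 12, cz_7 = 6, h_7 = 4.5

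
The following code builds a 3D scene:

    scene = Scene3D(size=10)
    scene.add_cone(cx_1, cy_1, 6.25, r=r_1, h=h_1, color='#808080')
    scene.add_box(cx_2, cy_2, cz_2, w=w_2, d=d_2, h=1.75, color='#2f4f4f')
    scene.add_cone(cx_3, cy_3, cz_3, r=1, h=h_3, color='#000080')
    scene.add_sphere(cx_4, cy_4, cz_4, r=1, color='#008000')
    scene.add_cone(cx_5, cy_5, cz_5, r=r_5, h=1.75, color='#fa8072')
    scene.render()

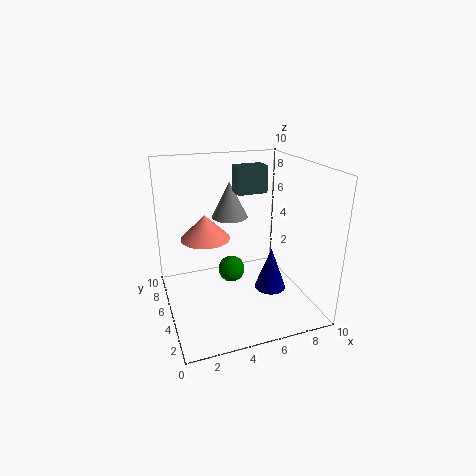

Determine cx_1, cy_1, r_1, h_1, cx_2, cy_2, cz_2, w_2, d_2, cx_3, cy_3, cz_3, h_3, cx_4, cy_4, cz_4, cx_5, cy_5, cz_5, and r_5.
cx_1 = 4.75, cy_1 = 6, r_1 = 1.25, h_1 = 2.5, cx_2 = 4.75, cy_2 = 4.25, cz_2 = 8.25, w_2 = 2, d_2 = 1.25, cx_3 = 6.25, cy_3 = 2.25, cz_3 = 2.5, h_3 = 2.75, cx_4 = 5, cy_4 = 6.5, cz_4 = 1.75, cx_5 = 3, cy_5 = 6.25, cz_5 = 4.75, r_5 = 1.75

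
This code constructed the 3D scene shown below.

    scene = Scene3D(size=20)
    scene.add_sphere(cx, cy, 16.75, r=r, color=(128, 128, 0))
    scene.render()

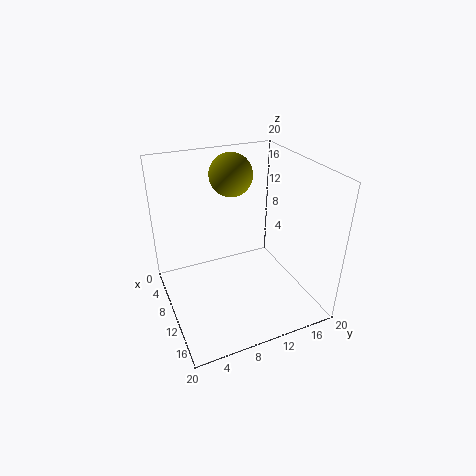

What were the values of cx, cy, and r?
cx = 3.5, cy = 11.75, r = 3.25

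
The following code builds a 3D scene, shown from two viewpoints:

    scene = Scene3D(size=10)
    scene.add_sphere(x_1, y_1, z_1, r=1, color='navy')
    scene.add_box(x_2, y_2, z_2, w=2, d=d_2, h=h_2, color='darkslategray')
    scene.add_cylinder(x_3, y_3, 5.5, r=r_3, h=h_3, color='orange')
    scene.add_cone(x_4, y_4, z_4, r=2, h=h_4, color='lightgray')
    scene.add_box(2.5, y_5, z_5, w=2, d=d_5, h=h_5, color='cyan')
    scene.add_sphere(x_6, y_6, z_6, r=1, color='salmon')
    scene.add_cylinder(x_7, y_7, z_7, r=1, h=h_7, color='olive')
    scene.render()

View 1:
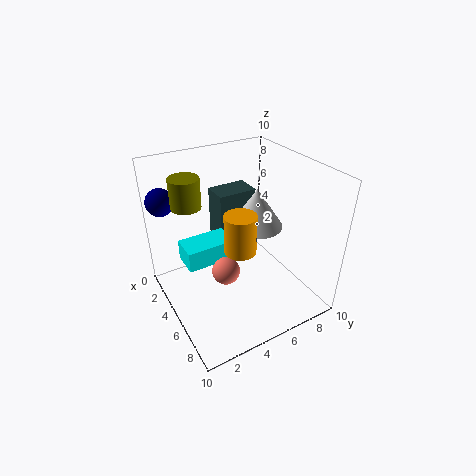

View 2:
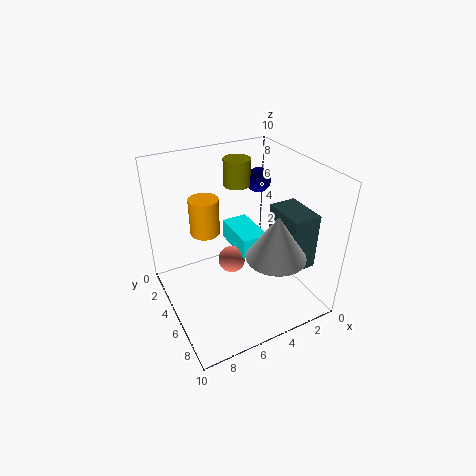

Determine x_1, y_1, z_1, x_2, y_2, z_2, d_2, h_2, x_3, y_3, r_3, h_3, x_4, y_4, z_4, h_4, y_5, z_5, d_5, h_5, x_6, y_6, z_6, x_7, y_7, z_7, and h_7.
x_1 = 1, y_1 = 1, z_1 = 7, x_2 = 0.5, y_2 = 5, z_2 = 3, d_2 = 3, h_2 = 4, x_3 = 7, y_3 = 4, r_3 = 1, h_3 = 2.5, x_4 = 3.5, y_4 = 7.5, z_4 = 4.5, h_4 = 3, y_5 = 1.5, z_5 = 3, d_5 = 3.5, h_5 = 1.5, x_6 = 5, y_6 = 4, z_6 = 2.5, x_7 = 3.5, y_7 = 2, z_7 = 7.5, h_7 = 2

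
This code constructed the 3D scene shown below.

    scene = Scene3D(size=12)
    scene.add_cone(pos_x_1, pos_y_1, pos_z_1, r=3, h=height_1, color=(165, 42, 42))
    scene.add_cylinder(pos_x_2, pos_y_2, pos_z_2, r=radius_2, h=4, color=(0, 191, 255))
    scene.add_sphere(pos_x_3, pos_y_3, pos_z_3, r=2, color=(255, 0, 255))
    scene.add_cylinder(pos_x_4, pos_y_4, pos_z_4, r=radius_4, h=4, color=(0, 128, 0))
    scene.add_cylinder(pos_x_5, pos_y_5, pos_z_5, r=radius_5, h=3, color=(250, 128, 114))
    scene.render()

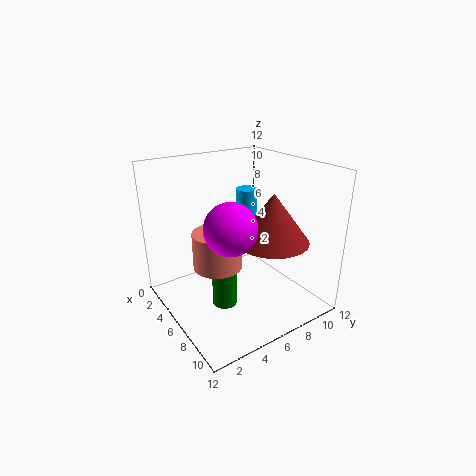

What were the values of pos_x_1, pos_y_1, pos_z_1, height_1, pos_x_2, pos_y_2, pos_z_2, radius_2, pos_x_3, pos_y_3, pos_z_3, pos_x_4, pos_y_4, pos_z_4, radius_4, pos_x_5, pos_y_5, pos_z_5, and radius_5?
pos_x_1 = 8, pos_y_1 = 8, pos_z_1 = 6, height_1 = 4, pos_x_2 = 3, pos_y_2 = 9, pos_z_2 = 5, radius_2 = 1, pos_x_3 = 8, pos_y_3 = 4, pos_z_3 = 8, pos_x_4 = 7, pos_y_4 = 4, pos_z_4 = 1, radius_4 = 1, pos_x_5 = 6, pos_y_5 = 4, pos_z_5 = 4, radius_5 = 2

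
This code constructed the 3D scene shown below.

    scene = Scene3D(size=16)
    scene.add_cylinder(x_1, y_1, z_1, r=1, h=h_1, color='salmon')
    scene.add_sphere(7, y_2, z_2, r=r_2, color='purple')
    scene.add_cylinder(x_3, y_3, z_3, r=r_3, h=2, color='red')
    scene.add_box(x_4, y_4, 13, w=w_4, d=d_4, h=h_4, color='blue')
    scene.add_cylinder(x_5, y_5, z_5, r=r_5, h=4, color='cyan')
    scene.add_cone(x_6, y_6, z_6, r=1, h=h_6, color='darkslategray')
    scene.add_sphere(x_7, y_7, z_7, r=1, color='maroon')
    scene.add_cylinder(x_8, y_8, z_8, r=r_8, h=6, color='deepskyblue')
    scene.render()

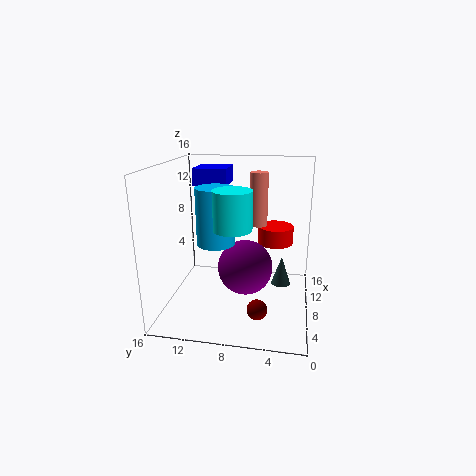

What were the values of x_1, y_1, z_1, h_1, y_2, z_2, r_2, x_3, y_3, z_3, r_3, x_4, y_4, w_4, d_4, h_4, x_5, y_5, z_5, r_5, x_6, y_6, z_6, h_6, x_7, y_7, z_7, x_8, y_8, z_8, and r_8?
x_1 = 10, y_1 = 6, z_1 = 9, h_1 = 6, y_2 = 7, z_2 = 5, r_2 = 3, x_3 = 10, y_3 = 4, z_3 = 7, r_3 = 2, x_4 = 11, y_4 = 10, w_4 = 4, d_4 = 4, h_4 = 2, x_5 = 5, y_5 = 8, z_5 = 10, r_5 = 2, x_6 = 6, y_6 = 3, z_6 = 4, h_6 = 3, x_7 = 2, y_7 = 5, z_7 = 3, x_8 = 6, y_8 = 10, z_8 = 8, r_8 = 2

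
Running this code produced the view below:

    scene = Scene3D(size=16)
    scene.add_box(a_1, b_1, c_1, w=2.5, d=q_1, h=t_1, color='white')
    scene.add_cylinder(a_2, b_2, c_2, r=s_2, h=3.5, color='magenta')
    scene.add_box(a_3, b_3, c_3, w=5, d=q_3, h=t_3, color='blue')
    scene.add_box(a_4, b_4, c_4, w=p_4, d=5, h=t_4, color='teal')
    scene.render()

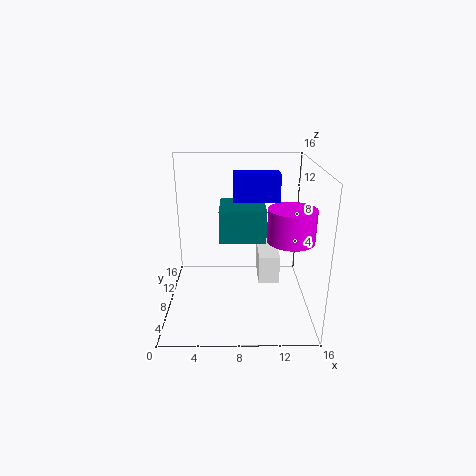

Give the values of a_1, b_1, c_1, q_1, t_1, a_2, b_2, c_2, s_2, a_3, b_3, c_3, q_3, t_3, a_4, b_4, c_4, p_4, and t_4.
a_1 = 10.5; b_1 = 9; c_1 = 1.5; q_1 = 5; t_1 = 3.5; a_2 = 13.5; b_2 = 6; c_2 = 8.5; s_2 = 2.5; a_3 = 7.5; b_3 = 8; c_3 = 12; q_3 = 2.5; t_3 = 3; a_4 = 6; b_4 = 6.5; c_4 = 8; p_4 = 5; t_4 = 3.5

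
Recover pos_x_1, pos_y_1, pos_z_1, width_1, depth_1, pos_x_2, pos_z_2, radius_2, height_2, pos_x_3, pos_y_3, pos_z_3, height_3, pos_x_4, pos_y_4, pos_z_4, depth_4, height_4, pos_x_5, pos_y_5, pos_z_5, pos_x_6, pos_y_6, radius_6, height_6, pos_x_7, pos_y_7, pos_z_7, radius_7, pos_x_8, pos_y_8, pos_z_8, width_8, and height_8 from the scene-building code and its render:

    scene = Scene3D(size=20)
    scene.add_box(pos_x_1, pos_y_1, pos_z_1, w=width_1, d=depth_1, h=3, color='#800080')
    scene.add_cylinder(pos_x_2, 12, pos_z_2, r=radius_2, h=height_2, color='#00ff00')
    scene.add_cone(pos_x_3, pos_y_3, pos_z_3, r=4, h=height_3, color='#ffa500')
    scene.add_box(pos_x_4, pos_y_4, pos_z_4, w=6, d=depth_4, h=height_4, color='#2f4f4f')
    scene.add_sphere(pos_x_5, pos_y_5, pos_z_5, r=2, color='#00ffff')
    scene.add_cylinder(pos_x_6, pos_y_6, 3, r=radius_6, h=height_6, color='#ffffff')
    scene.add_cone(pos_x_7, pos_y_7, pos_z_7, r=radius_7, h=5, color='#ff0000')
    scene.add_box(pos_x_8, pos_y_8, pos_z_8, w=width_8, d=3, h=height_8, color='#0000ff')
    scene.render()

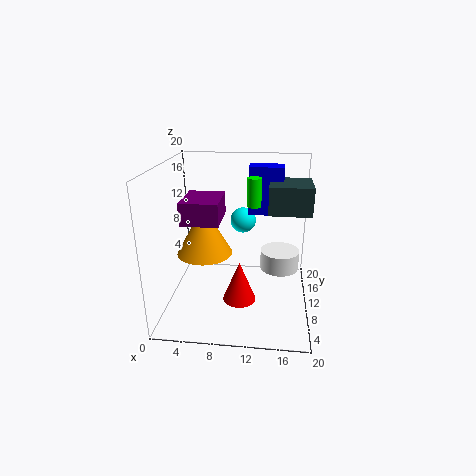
pos_x_1 = 3
pos_y_1 = 6
pos_z_1 = 13
width_1 = 5
depth_1 = 6
pos_x_2 = 12
pos_z_2 = 14
radius_2 = 1
height_2 = 4
pos_x_3 = 5
pos_y_3 = 11
pos_z_3 = 7
height_3 = 7
pos_x_4 = 14
pos_y_4 = 11
pos_z_4 = 13
depth_4 = 6
height_4 = 4
pos_x_5 = 10
pos_y_5 = 17
pos_z_5 = 10
pos_x_6 = 16
pos_y_6 = 15
radius_6 = 3
height_6 = 3
pos_x_7 = 11
pos_y_7 = 3
pos_z_7 = 5
radius_7 = 2
pos_x_8 = 11
pos_y_8 = 14
pos_z_8 = 12
width_8 = 5
height_8 = 7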